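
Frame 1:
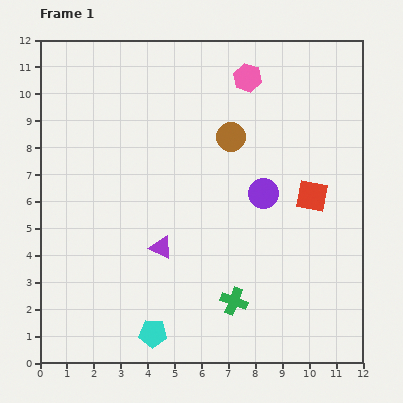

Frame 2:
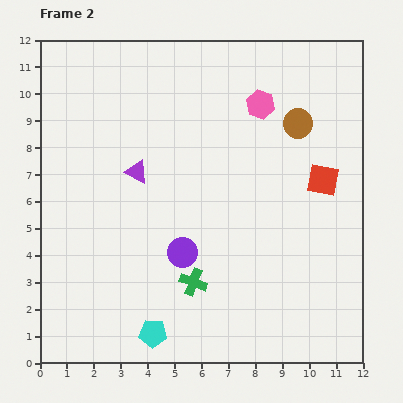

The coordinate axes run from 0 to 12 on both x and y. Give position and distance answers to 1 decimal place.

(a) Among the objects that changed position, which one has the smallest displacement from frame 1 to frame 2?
the red square

(moved 0.7)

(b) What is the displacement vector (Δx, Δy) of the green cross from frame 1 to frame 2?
(-1.5, 0.7)

The green cross was at (7.2, 2.3) in frame 1 and (5.7, 3.0) in frame 2.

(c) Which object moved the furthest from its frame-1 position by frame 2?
the purple circle

(moved 3.7; next 2.9)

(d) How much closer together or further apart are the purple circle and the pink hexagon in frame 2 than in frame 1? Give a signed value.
+1.9

Distance in frame 1: 4.3. Distance in frame 2: 6.2.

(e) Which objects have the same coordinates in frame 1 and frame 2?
the cyan pentagon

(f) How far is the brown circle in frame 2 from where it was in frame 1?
2.5

The brown circle moved from (7.1, 8.4) to (9.6, 8.9), a distance of √(2.5² + 0.5²) ≈ 2.5.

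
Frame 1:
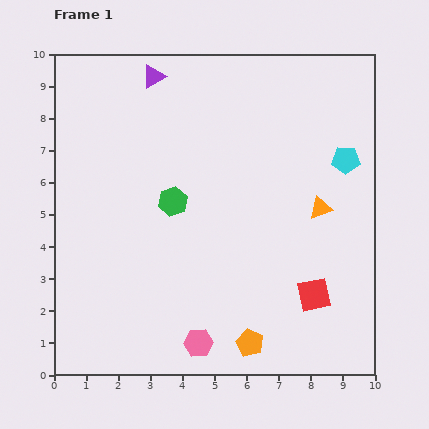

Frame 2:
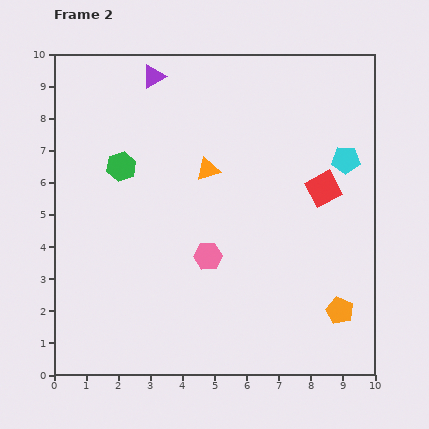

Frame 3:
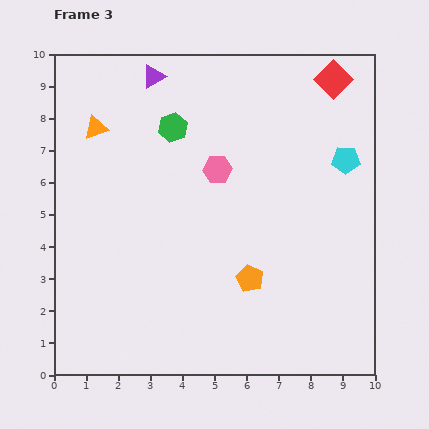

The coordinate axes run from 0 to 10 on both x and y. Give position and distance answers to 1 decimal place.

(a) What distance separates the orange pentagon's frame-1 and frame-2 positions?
3.0

The orange pentagon moved from (6.1, 1.0) to (8.9, 2.0), a distance of √(2.8² + 1.0²) ≈ 3.0.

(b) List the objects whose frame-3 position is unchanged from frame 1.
the purple triangle, the cyan pentagon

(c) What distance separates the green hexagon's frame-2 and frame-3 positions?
2.0

The green hexagon moved from (2.1, 6.5) to (3.7, 7.7), a distance of √(1.6² + 1.2²) ≈ 2.0.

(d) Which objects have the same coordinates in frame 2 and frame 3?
the purple triangle, the cyan pentagon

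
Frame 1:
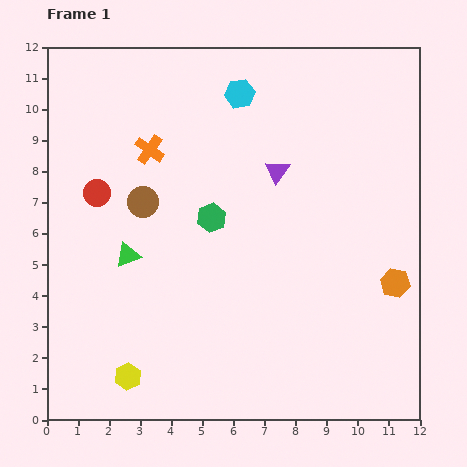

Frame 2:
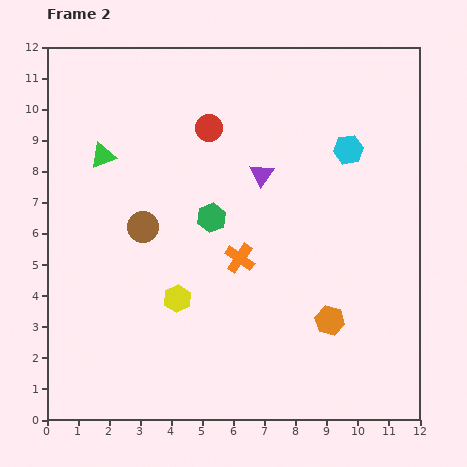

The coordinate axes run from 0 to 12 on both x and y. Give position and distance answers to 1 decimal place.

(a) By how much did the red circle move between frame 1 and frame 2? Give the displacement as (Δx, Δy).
(3.6, 2.1)

The red circle was at (1.6, 7.3) in frame 1 and (5.2, 9.4) in frame 2.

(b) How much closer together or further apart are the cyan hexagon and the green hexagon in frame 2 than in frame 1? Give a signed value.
+0.8

Distance in frame 1: 4.1. Distance in frame 2: 4.9.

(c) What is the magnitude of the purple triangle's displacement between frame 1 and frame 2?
0.5

The purple triangle moved from (7.4, 8.0) to (6.9, 7.9), a distance of √(0.5² + 0.1²) ≈ 0.5.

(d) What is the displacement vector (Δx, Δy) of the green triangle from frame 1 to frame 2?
(-0.8, 3.2)

The green triangle was at (2.6, 5.3) in frame 1 and (1.8, 8.5) in frame 2.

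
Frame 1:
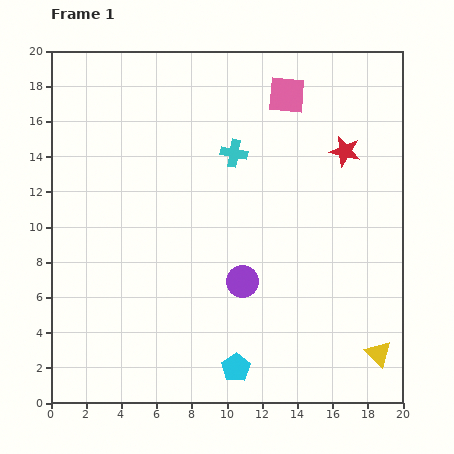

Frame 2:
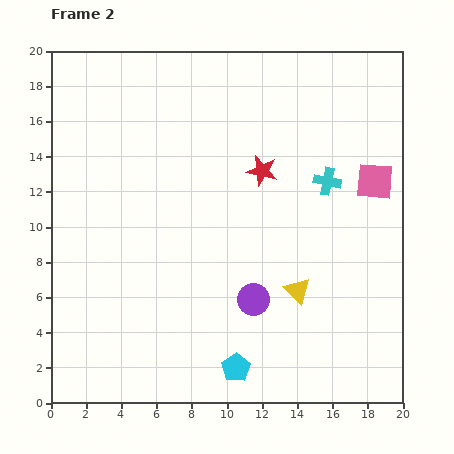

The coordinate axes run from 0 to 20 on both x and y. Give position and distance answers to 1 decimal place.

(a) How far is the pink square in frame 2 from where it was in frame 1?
7.0

The pink square moved from (13.4, 17.5) to (18.4, 12.6), a distance of √(5.0² + 4.9²) ≈ 7.0.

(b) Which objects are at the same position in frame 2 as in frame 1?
the cyan pentagon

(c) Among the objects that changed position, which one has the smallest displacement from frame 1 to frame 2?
the purple circle

(moved 1.2)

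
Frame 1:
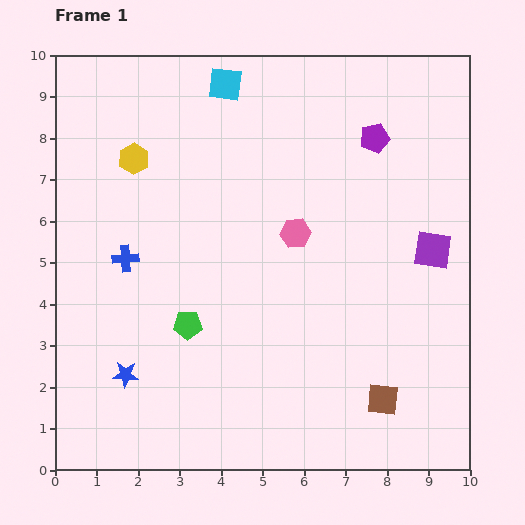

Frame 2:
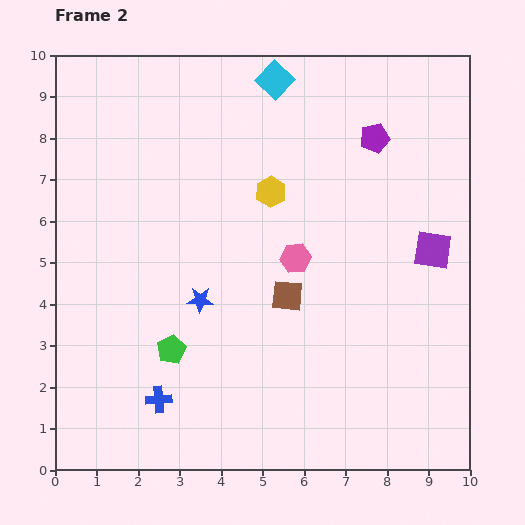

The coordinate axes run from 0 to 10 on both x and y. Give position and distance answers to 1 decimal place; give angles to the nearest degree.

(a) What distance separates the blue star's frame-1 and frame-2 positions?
2.5

The blue star moved from (1.7, 2.3) to (3.5, 4.1), a distance of √(1.8² + 1.8²) ≈ 2.5.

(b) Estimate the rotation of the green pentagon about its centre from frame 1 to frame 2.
28° counter-clockwise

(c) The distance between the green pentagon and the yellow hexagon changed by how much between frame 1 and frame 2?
+0.3

Distance in frame 1: 4.2. Distance in frame 2: 4.5.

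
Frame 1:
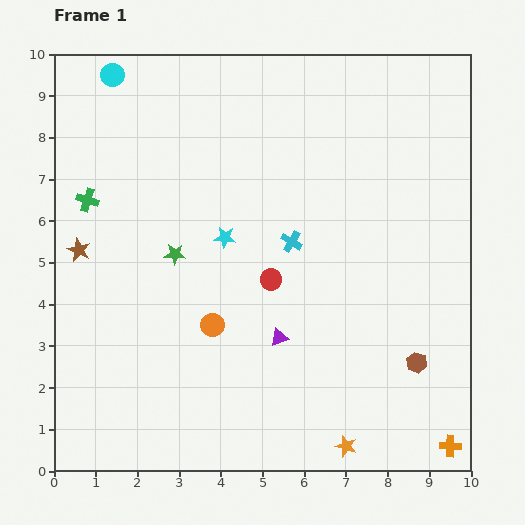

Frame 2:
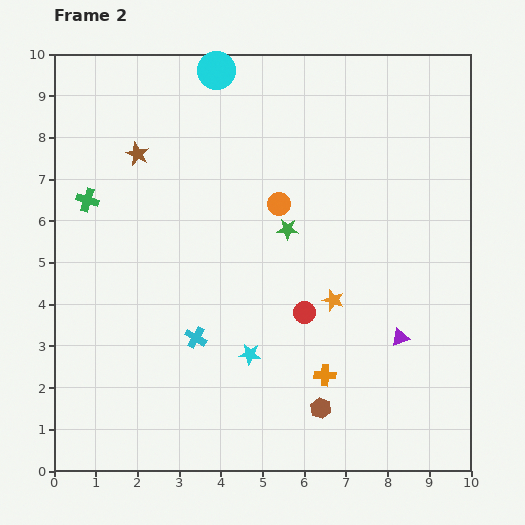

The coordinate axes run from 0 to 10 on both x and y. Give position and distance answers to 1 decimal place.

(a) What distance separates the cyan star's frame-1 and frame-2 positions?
2.9

The cyan star moved from (4.1, 5.6) to (4.7, 2.8), a distance of √(0.6² + 2.8²) ≈ 2.9.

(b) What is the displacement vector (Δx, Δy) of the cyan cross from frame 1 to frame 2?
(-2.3, -2.3)

The cyan cross was at (5.7, 5.5) in frame 1 and (3.4, 3.2) in frame 2.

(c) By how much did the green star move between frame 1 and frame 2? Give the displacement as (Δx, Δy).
(2.7, 0.6)

The green star was at (2.9, 5.2) in frame 1 and (5.6, 5.8) in frame 2.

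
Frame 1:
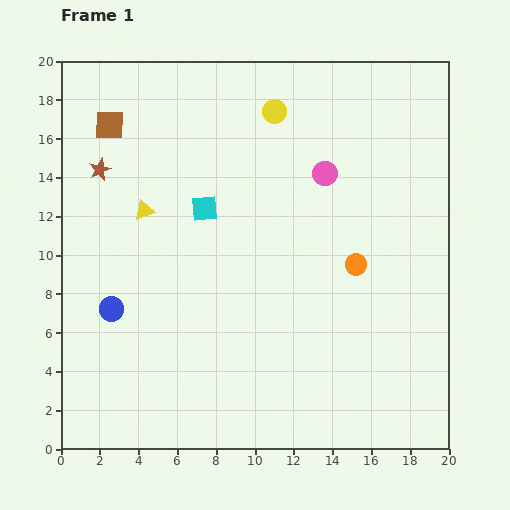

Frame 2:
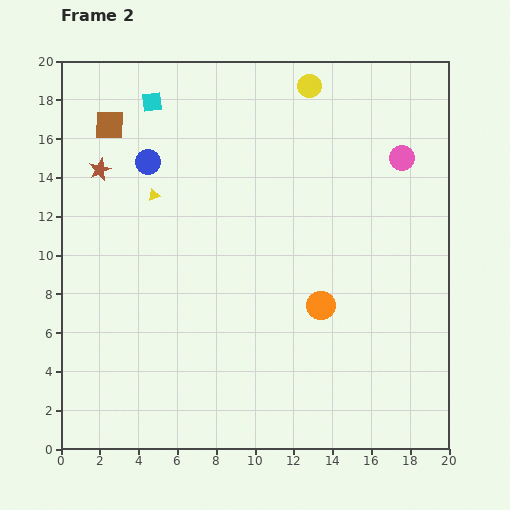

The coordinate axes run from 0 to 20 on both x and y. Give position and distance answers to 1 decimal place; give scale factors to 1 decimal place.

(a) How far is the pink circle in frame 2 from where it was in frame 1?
4.1

The pink circle moved from (13.6, 14.2) to (17.6, 15.0), a distance of √(4.0² + 0.8²) ≈ 4.1.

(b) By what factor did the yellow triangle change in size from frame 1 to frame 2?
0.6×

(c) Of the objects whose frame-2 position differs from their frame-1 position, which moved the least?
the yellow triangle

(moved 0.9)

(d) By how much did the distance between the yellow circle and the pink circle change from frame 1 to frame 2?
+2.0

Distance in frame 1: 4.1. Distance in frame 2: 6.1.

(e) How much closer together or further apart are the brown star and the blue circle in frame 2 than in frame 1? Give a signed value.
-4.7

Distance in frame 1: 7.2. Distance in frame 2: 2.5.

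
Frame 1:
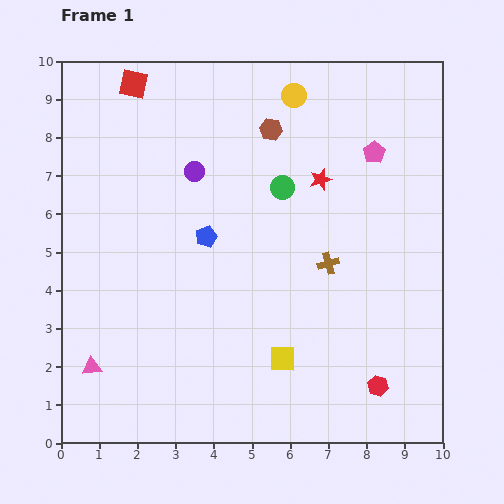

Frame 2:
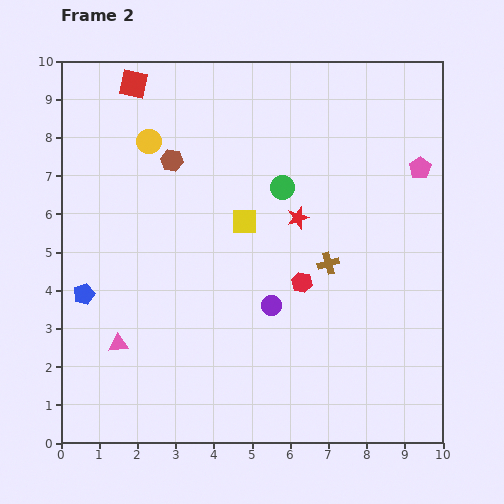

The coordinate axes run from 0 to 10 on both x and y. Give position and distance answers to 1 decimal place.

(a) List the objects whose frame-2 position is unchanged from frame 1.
the red square, the brown cross, the green circle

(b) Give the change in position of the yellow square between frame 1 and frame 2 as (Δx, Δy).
(-1.0, 3.6)

The yellow square was at (5.8, 2.2) in frame 1 and (4.8, 5.8) in frame 2.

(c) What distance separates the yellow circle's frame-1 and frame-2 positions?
4.0

The yellow circle moved from (6.1, 9.1) to (2.3, 7.9), a distance of √(3.8² + 1.2²) ≈ 4.0.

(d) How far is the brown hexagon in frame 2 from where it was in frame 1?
2.7

The brown hexagon moved from (5.5, 8.2) to (2.9, 7.4), a distance of √(2.6² + 0.8²) ≈ 2.7.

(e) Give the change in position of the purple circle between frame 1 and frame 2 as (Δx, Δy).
(2.0, -3.5)

The purple circle was at (3.5, 7.1) in frame 1 and (5.5, 3.6) in frame 2.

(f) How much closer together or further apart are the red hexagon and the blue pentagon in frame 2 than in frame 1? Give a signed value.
-0.3

Distance in frame 1: 6.0. Distance in frame 2: 5.7.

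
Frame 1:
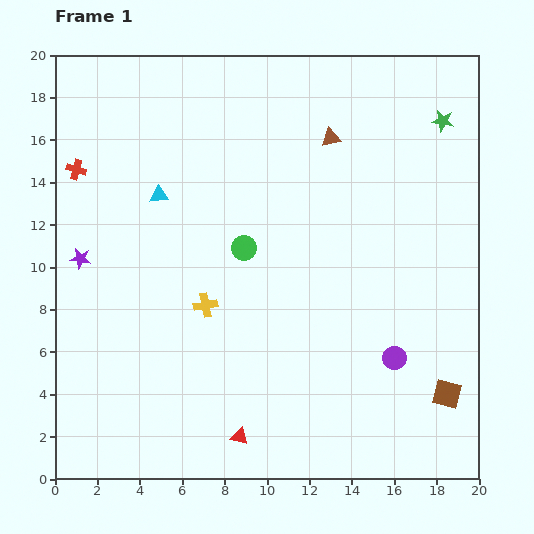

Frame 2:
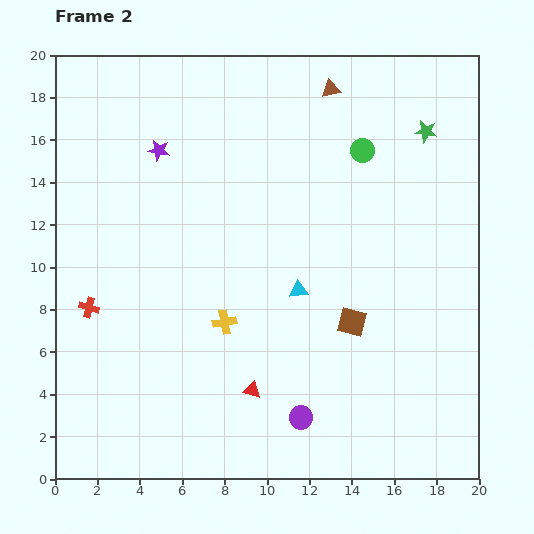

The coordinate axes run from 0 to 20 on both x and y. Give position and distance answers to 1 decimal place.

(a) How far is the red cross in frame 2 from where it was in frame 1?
6.5

The red cross moved from (1.0, 14.6) to (1.6, 8.1), a distance of √(0.6² + 6.5²) ≈ 6.5.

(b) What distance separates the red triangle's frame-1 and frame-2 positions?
2.3

The red triangle moved from (8.7, 2.0) to (9.3, 4.2), a distance of √(0.6² + 2.2²) ≈ 2.3.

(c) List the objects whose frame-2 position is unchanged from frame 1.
none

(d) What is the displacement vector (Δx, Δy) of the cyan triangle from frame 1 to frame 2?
(6.6, -4.5)

The cyan triangle was at (4.9, 13.4) in frame 1 and (11.5, 8.9) in frame 2.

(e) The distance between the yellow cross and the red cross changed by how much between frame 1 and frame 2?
-2.4

Distance in frame 1: 8.8. Distance in frame 2: 6.4.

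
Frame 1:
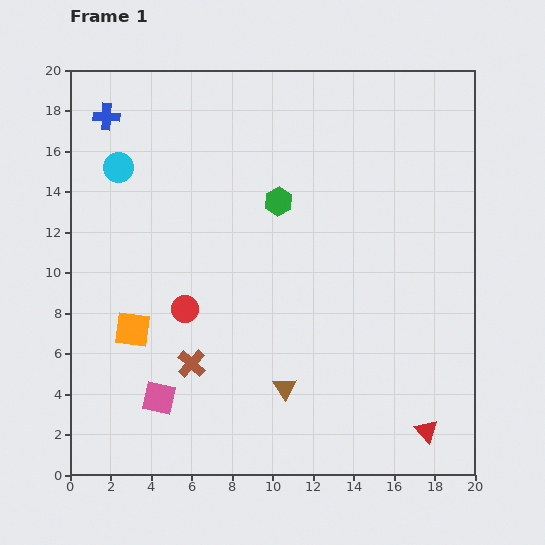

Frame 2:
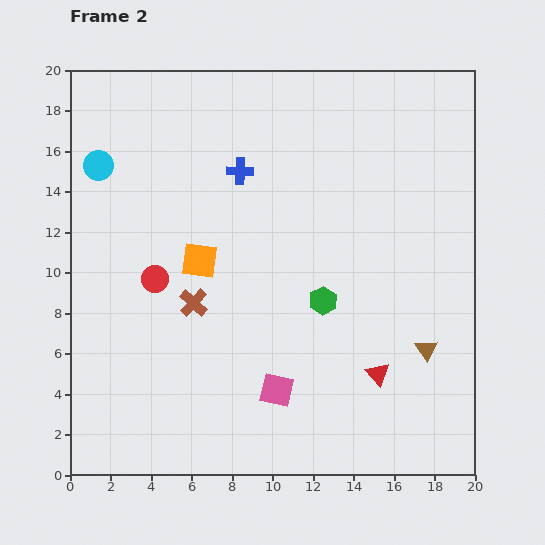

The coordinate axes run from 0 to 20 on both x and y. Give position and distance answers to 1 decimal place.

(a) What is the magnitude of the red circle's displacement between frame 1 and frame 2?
2.1

The red circle moved from (5.7, 8.2) to (4.2, 9.7), a distance of √(1.5² + 1.5²) ≈ 2.1.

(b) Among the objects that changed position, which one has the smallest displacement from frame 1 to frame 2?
the cyan circle

(moved 1.0)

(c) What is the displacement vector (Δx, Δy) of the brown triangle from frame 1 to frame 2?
(7.0, 1.9)

The brown triangle was at (10.6, 4.3) in frame 1 and (17.6, 6.2) in frame 2.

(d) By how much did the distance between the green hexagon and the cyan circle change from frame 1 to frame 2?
+4.9

Distance in frame 1: 8.1. Distance in frame 2: 13.0.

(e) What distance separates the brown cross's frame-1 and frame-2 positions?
3.0

The brown cross moved from (6.0, 5.5) to (6.1, 8.5), a distance of √(0.1² + 3.0²) ≈ 3.0.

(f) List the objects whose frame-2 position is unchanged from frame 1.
none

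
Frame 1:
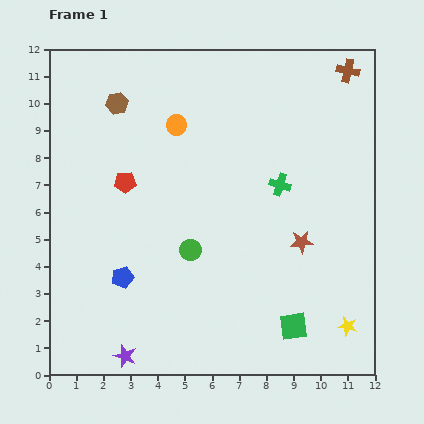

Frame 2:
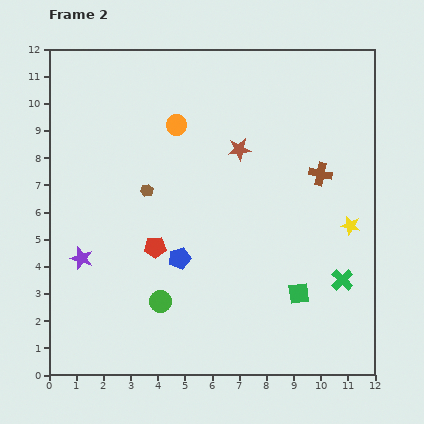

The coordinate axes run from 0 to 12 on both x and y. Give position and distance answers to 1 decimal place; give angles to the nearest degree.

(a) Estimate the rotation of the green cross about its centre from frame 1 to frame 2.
28° clockwise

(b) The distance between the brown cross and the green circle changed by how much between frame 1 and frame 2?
-1.3

Distance in frame 1: 8.8. Distance in frame 2: 7.5.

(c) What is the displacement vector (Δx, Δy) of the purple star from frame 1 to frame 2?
(-1.6, 3.6)

The purple star was at (2.8, 0.7) in frame 1 and (1.2, 4.3) in frame 2.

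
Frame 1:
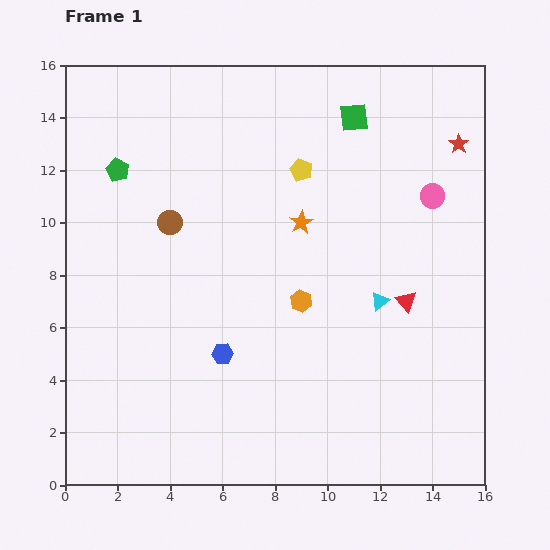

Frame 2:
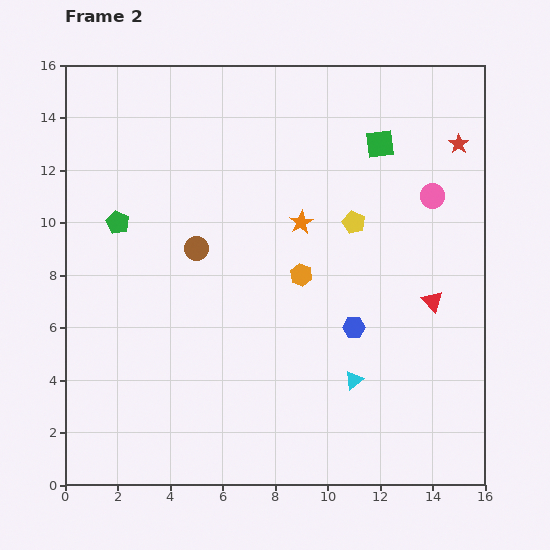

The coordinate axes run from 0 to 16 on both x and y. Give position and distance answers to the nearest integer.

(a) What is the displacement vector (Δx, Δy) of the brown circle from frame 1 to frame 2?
(1, -1)

The brown circle was at (4, 10) in frame 1 and (5, 9) in frame 2.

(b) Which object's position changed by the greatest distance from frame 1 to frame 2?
the blue hexagon

(moved 5; next 3)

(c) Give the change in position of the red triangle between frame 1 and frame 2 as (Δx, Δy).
(1, 0)

The red triangle was at (13, 7) in frame 1 and (14, 7) in frame 2.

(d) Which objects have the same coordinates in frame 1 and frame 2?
the pink circle, the orange star, the red star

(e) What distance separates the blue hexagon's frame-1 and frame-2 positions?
5

The blue hexagon moved from (6, 5) to (11, 6), a distance of √(5² + 1²) ≈ 5.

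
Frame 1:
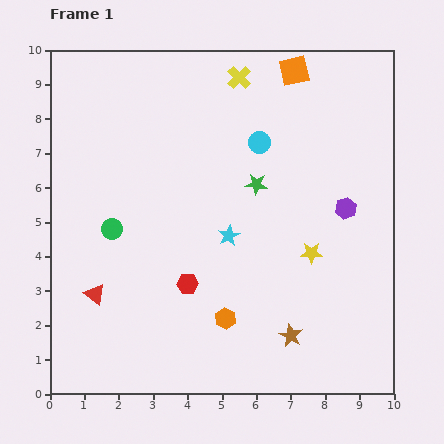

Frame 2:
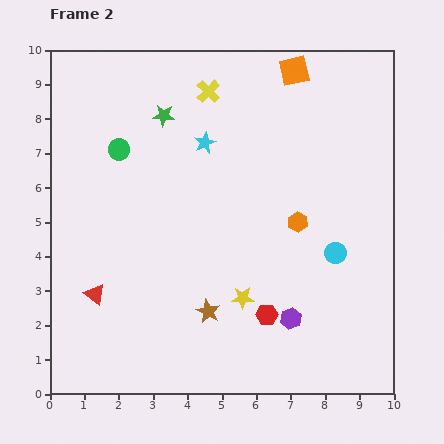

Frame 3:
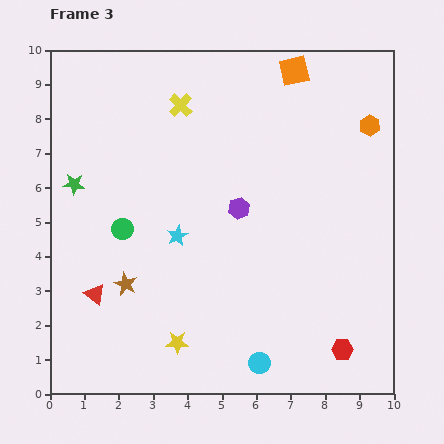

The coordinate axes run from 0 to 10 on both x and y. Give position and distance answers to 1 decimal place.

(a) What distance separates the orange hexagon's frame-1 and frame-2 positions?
3.5

The orange hexagon moved from (5.1, 2.2) to (7.2, 5.0), a distance of √(2.1² + 2.8²) ≈ 3.5.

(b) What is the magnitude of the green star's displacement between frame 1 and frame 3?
5.3

The green star moved from (6.0, 6.1) to (0.7, 6.1), a distance of √(5.3² + 0.0²) ≈ 5.3.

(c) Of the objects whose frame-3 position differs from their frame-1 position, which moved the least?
the green circle

(moved 0.3)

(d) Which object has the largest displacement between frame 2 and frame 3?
the cyan circle

(moved 3.9; next 3.5)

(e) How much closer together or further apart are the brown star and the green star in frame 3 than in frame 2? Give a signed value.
-2.5

Distance in frame 2: 5.8. Distance in frame 3: 3.3.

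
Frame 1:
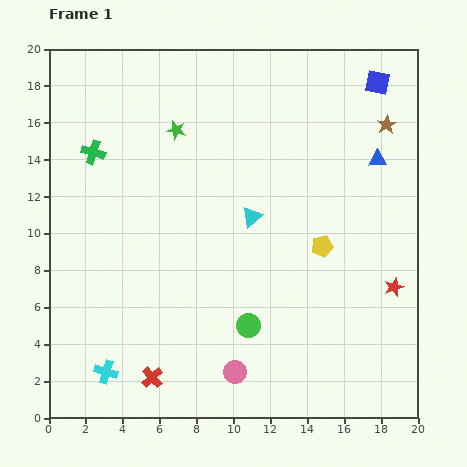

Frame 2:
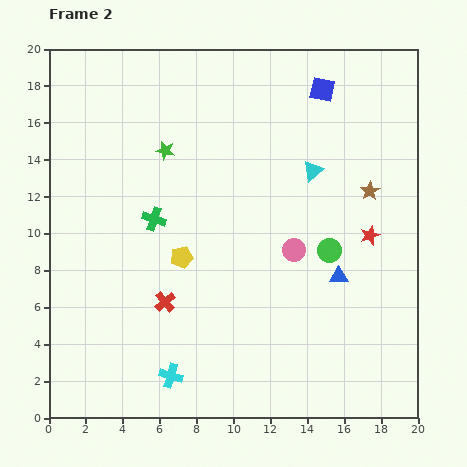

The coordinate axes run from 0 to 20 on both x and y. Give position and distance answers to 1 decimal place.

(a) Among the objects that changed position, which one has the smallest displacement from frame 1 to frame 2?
the green star

(moved 1.3)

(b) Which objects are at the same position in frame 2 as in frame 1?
none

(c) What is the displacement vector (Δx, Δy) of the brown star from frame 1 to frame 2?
(-0.9, -3.6)

The brown star was at (18.3, 15.9) in frame 1 and (17.4, 12.3) in frame 2.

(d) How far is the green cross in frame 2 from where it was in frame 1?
4.9

The green cross moved from (2.4, 14.4) to (5.7, 10.8), a distance of √(3.3² + 3.6²) ≈ 4.9.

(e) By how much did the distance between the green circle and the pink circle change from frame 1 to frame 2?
-0.7

Distance in frame 1: 2.6. Distance in frame 2: 1.9.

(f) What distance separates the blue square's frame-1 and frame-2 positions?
3.0

The blue square moved from (17.8, 18.2) to (14.8, 17.8), a distance of √(3.0² + 0.4²) ≈ 3.0.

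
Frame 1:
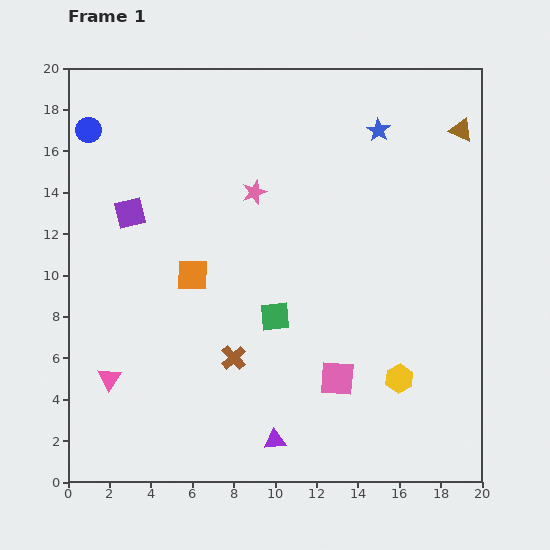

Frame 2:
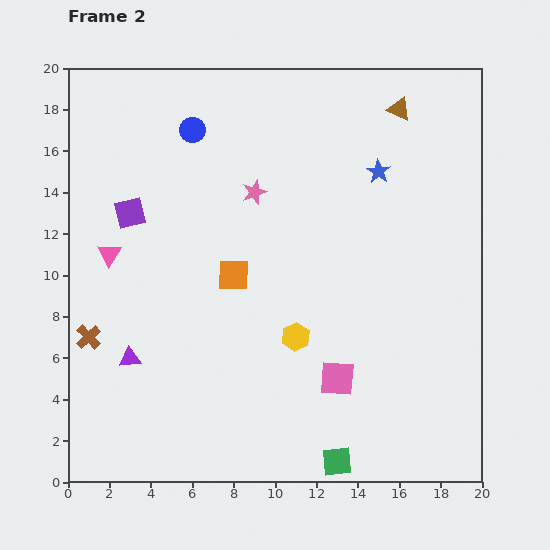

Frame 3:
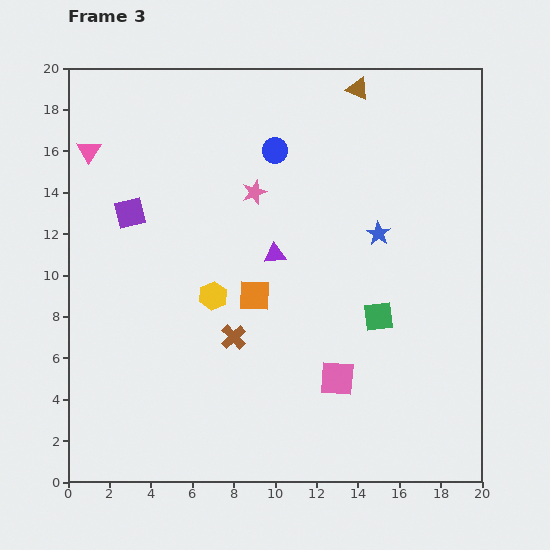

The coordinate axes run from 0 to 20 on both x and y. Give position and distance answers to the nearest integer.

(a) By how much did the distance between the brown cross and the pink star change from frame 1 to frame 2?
+3

Distance in frame 1: 8. Distance in frame 2: 11.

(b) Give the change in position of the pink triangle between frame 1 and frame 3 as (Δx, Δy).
(-1, 11)

The pink triangle was at (2, 5) in frame 1 and (1, 16) in frame 3.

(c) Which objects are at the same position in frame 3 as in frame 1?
the purple square, the pink square, the pink star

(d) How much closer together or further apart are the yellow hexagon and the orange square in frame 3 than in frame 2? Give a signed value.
-2

Distance in frame 2: 4. Distance in frame 3: 2.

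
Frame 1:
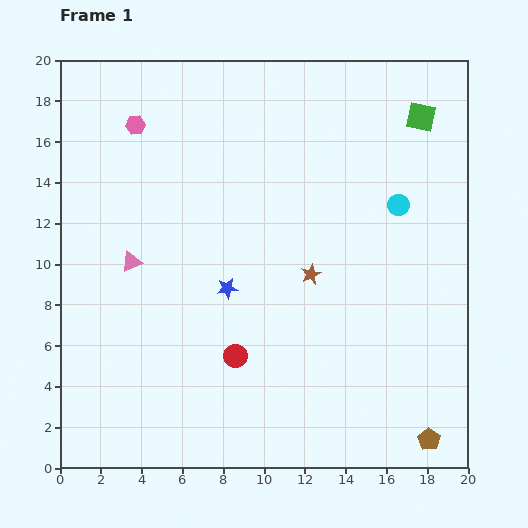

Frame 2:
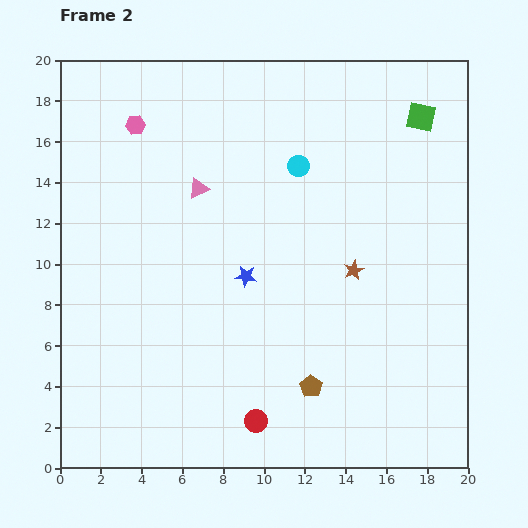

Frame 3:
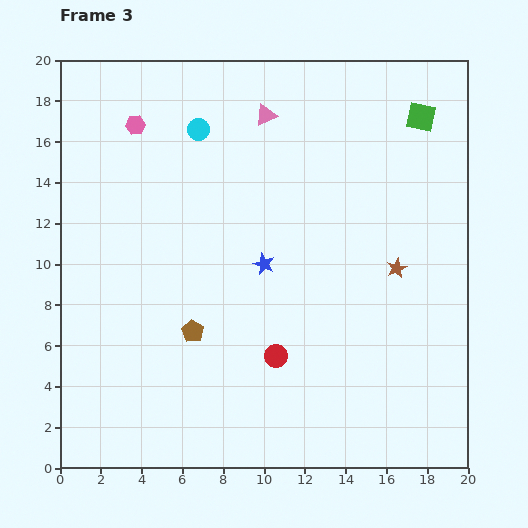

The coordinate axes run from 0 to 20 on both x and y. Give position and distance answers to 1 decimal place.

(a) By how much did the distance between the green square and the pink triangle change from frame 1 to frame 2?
-4.5

Distance in frame 1: 15.9. Distance in frame 2: 11.4.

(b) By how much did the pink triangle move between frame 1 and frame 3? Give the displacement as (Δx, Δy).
(6.6, 7.2)

The pink triangle was at (3.5, 10.1) in frame 1 and (10.1, 17.3) in frame 3.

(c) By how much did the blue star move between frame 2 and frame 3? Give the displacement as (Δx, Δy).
(0.9, 0.6)

The blue star was at (9.1, 9.4) in frame 2 and (10.0, 10.0) in frame 3.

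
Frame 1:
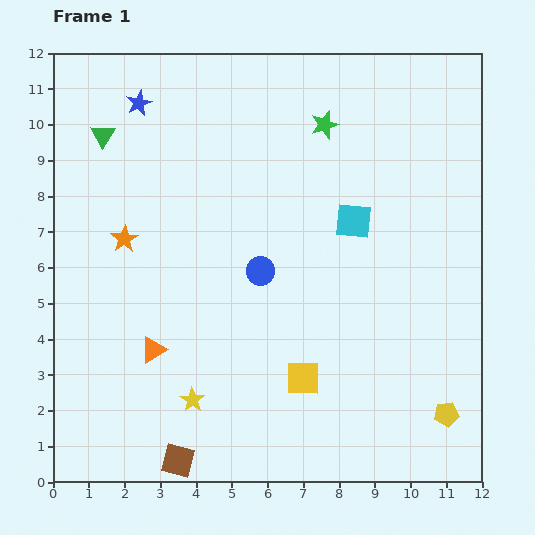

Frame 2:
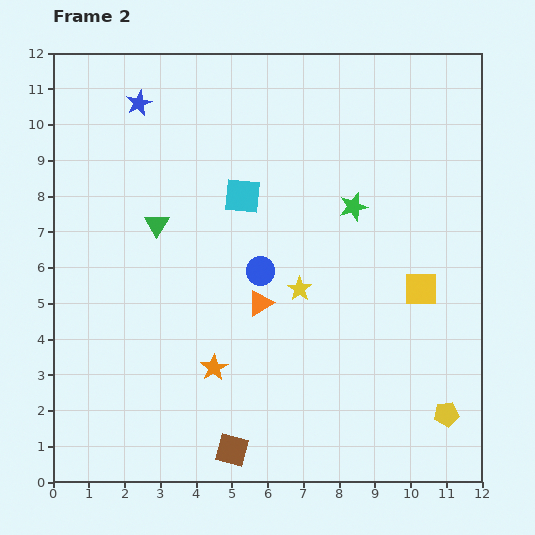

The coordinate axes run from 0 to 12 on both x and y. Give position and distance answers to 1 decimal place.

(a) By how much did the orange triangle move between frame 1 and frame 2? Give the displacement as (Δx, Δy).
(3.0, 1.3)

The orange triangle was at (2.8, 3.7) in frame 1 and (5.8, 5.0) in frame 2.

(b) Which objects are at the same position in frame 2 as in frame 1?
the blue circle, the blue star, the yellow pentagon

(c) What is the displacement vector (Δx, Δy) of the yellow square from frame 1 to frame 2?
(3.3, 2.5)

The yellow square was at (7.0, 2.9) in frame 1 and (10.3, 5.4) in frame 2.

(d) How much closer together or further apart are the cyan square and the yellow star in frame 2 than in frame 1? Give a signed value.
-3.6

Distance in frame 1: 6.7. Distance in frame 2: 3.1.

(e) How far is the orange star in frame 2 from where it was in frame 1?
4.4

The orange star moved from (2.0, 6.8) to (4.5, 3.2), a distance of √(2.5² + 3.6²) ≈ 4.4.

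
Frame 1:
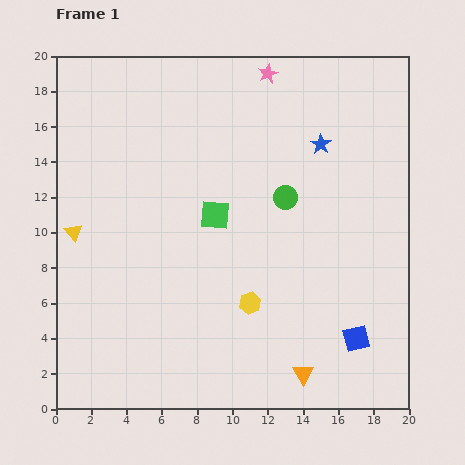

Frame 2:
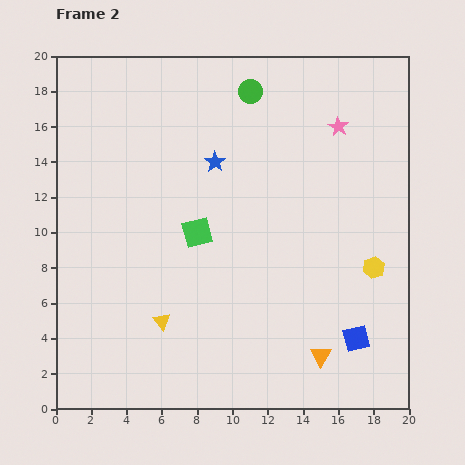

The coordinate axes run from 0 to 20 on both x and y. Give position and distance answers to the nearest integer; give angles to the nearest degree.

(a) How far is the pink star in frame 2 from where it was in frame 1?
5

The pink star moved from (12, 19) to (16, 16), a distance of √(4² + 3²) ≈ 5.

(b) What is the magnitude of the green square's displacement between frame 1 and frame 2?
1

The green square moved from (9, 11) to (8, 10), a distance of √(1² + 1²) ≈ 1.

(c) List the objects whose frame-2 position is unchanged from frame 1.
the blue square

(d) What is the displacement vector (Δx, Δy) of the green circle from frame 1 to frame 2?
(-2, 6)

The green circle was at (13, 12) in frame 1 and (11, 18) in frame 2.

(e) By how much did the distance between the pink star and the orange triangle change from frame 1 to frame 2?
-4

Distance in frame 1: 17. Distance in frame 2: 13.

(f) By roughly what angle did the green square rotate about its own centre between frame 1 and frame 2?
17° counter-clockwise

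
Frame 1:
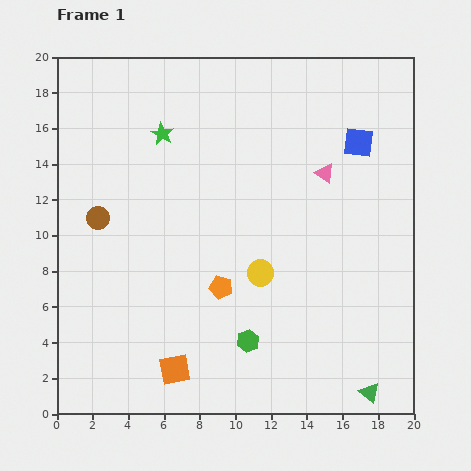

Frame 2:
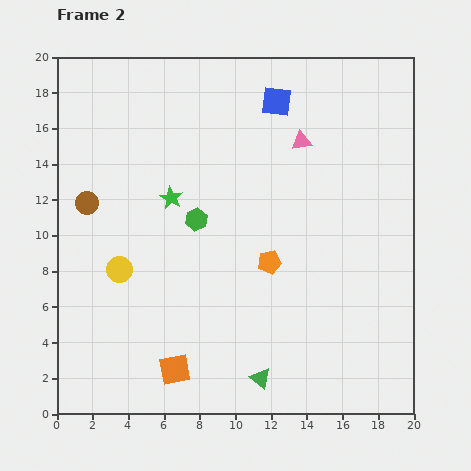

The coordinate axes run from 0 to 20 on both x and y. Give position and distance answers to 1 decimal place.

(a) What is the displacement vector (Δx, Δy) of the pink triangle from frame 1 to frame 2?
(-1.3, 1.8)

The pink triangle was at (15.0, 13.5) in frame 1 and (13.7, 15.3) in frame 2.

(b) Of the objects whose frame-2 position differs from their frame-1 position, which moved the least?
the brown circle

(moved 1.0)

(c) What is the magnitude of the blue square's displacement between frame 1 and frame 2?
5.1

The blue square moved from (16.9, 15.2) to (12.3, 17.5), a distance of √(4.6² + 2.3²) ≈ 5.1.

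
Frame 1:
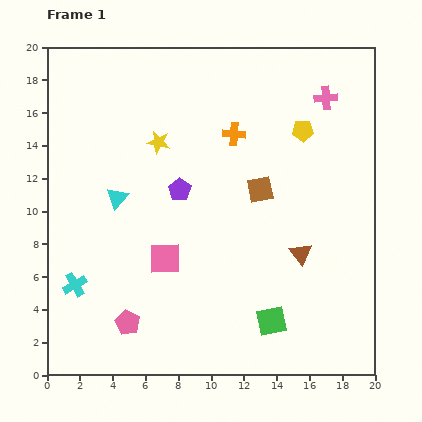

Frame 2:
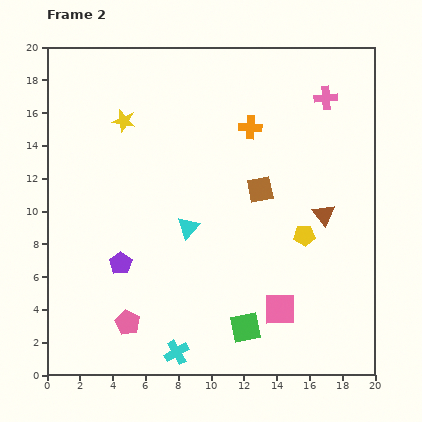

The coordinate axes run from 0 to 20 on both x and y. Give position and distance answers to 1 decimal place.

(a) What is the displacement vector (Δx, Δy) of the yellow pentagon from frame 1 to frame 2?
(0.1, -6.4)

The yellow pentagon was at (15.6, 14.9) in frame 1 and (15.7, 8.5) in frame 2.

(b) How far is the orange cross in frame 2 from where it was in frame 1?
1.1

The orange cross moved from (11.4, 14.7) to (12.4, 15.1), a distance of √(1.0² + 0.4²) ≈ 1.1.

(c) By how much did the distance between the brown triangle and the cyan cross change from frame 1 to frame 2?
-1.6

Distance in frame 1: 13.9. Distance in frame 2: 12.3.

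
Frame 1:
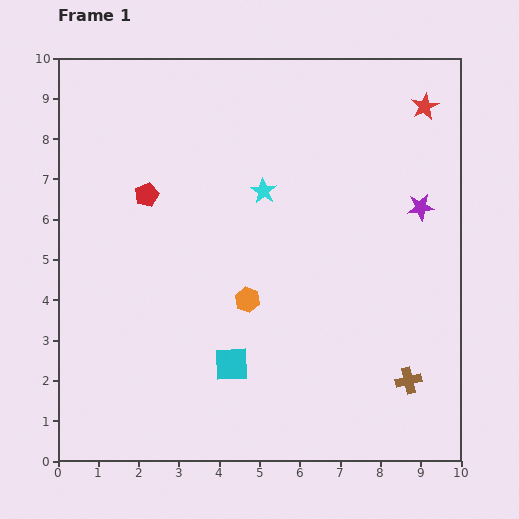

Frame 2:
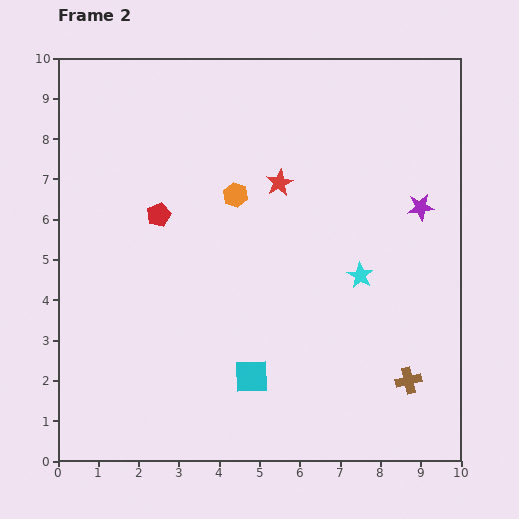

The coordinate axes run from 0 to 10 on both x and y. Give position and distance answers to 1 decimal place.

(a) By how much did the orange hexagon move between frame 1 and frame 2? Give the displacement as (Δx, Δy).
(-0.3, 2.6)

The orange hexagon was at (4.7, 4.0) in frame 1 and (4.4, 6.6) in frame 2.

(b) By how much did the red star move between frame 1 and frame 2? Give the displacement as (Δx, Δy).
(-3.6, -1.9)

The red star was at (9.1, 8.8) in frame 1 and (5.5, 6.9) in frame 2.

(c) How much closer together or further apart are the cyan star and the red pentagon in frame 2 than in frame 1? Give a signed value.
+2.3

Distance in frame 1: 2.9. Distance in frame 2: 5.2.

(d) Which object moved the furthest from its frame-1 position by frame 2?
the red star

(moved 4.1; next 3.2)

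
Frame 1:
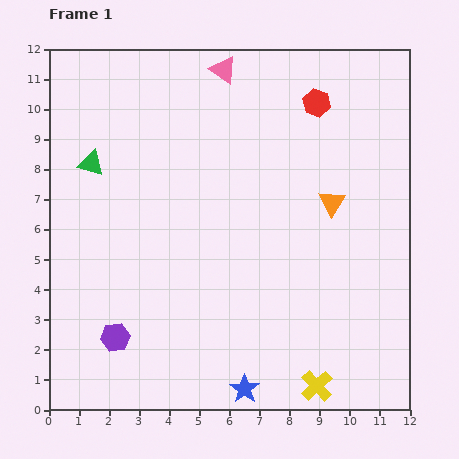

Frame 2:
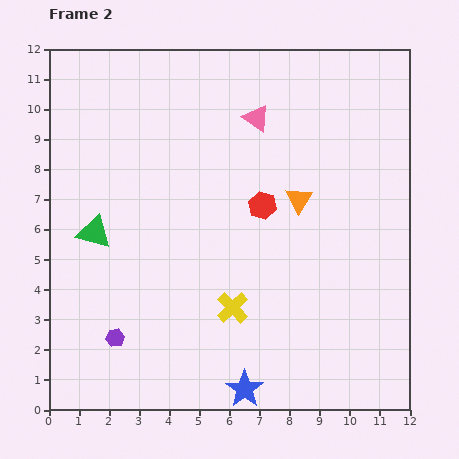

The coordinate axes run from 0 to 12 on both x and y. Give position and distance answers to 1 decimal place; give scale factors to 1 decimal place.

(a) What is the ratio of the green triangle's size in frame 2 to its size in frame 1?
1.3×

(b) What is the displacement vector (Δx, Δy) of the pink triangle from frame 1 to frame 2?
(1.1, -1.6)

The pink triangle was at (5.8, 11.3) in frame 1 and (6.9, 9.7) in frame 2.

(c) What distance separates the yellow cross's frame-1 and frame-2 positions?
3.8

The yellow cross moved from (8.9, 0.8) to (6.1, 3.4), a distance of √(2.8² + 2.6²) ≈ 3.8.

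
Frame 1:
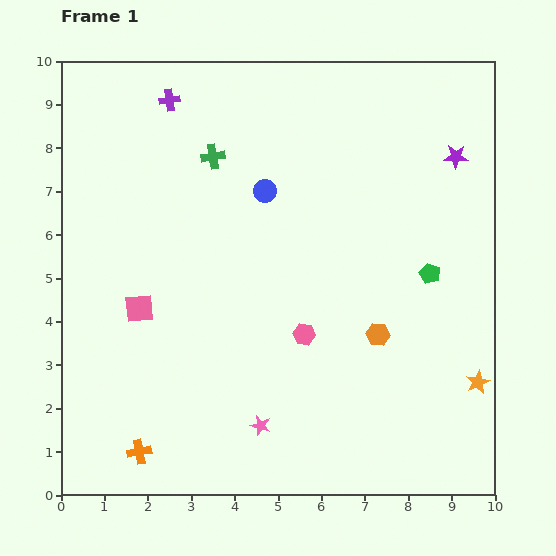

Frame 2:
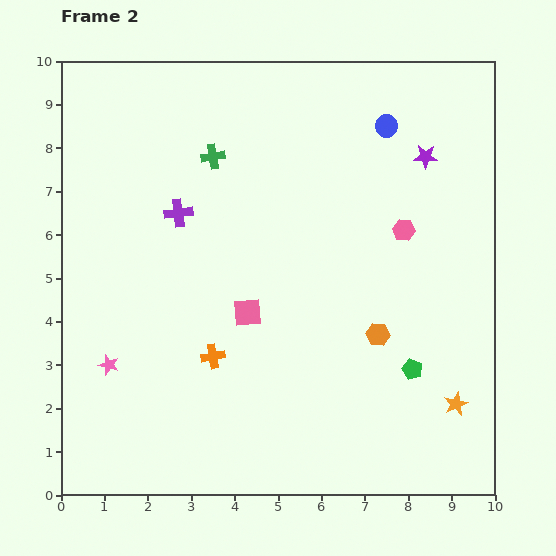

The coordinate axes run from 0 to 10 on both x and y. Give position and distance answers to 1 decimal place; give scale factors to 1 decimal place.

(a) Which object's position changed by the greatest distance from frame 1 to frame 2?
the pink star

(moved 3.8; next 3.3)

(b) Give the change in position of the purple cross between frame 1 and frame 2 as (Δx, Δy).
(0.2, -2.6)

The purple cross was at (2.5, 9.1) in frame 1 and (2.7, 6.5) in frame 2.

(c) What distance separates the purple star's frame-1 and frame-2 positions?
0.7

The purple star moved from (9.1, 7.8) to (8.4, 7.8), a distance of √(0.7² + 0.0²) ≈ 0.7.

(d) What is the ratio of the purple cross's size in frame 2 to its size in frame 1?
1.3×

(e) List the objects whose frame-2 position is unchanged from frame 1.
the green cross, the orange hexagon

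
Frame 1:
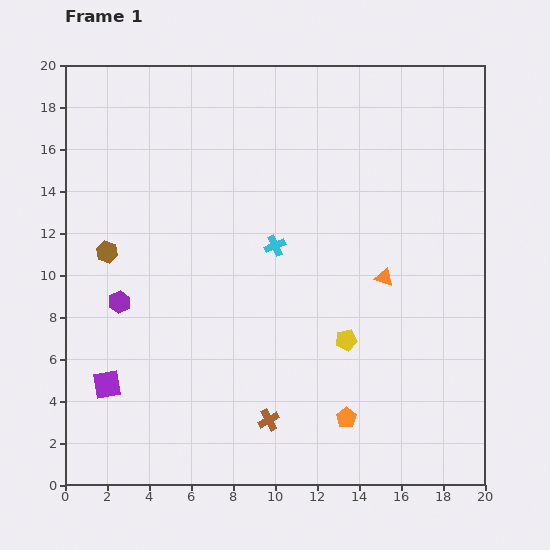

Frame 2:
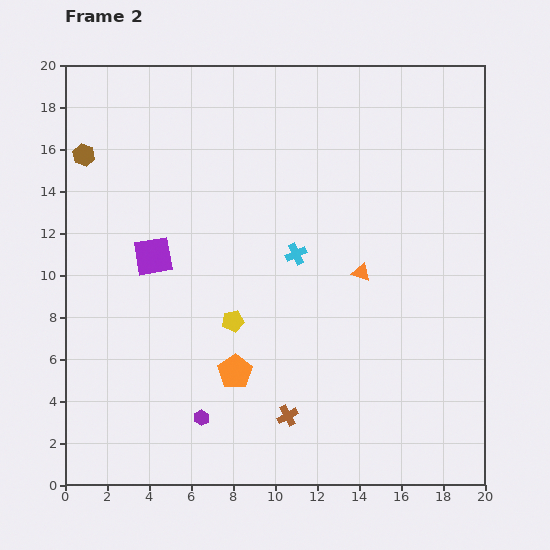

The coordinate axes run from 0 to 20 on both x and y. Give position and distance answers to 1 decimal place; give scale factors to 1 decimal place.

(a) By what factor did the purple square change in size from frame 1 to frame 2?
1.4×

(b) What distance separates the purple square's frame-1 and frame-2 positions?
6.5

The purple square moved from (2.0, 4.8) to (4.2, 10.9), a distance of √(2.2² + 6.1²) ≈ 6.5.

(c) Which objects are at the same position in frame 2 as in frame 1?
none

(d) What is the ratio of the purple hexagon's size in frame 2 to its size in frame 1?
0.7×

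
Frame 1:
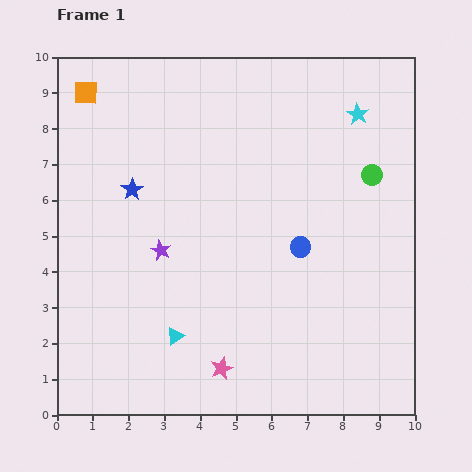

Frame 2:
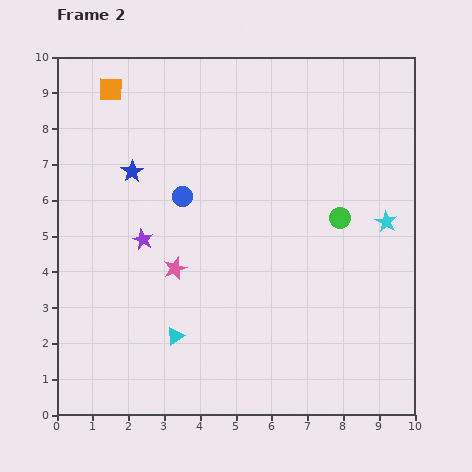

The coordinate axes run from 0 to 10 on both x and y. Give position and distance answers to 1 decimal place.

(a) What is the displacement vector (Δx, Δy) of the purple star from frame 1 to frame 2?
(-0.5, 0.3)

The purple star was at (2.9, 4.6) in frame 1 and (2.4, 4.9) in frame 2.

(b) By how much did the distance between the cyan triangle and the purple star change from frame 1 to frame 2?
+0.4

Distance in frame 1: 2.4. Distance in frame 2: 2.8.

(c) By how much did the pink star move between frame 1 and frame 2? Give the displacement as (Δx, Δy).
(-1.3, 2.8)

The pink star was at (4.6, 1.3) in frame 1 and (3.3, 4.1) in frame 2.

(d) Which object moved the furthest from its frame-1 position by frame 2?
the blue circle

(moved 3.6; next 3.1)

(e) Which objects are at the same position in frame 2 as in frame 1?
the cyan triangle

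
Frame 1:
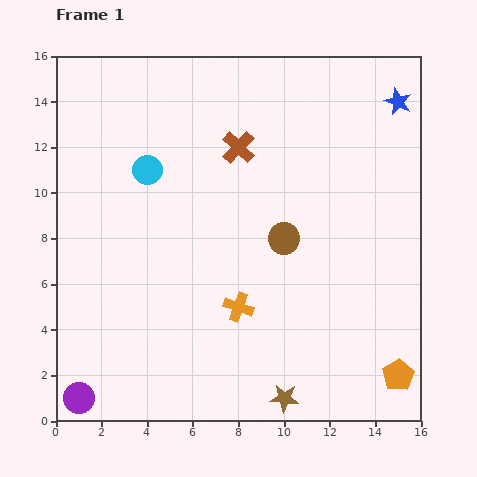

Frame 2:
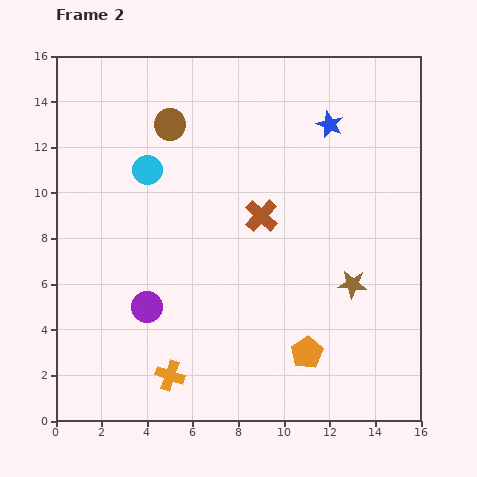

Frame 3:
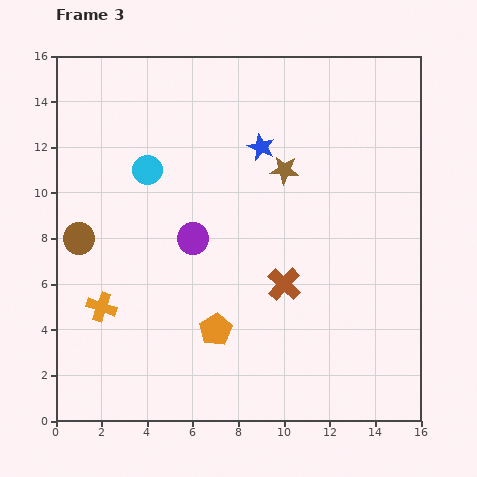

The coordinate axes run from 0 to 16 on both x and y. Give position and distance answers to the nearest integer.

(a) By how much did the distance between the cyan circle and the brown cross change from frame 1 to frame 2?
+1

Distance in frame 1: 4. Distance in frame 2: 5.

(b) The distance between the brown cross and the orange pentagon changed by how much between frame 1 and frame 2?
-6

Distance in frame 1: 12. Distance in frame 2: 6.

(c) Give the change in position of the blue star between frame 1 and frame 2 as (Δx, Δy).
(-3, -1)

The blue star was at (15, 14) in frame 1 and (12, 13) in frame 2.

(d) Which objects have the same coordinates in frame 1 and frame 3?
the cyan circle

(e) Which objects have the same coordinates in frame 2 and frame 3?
the cyan circle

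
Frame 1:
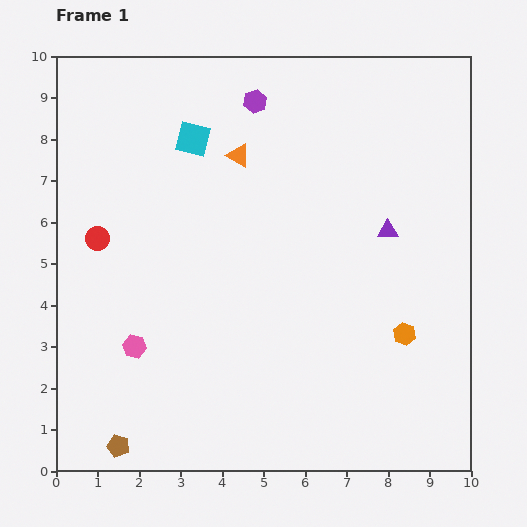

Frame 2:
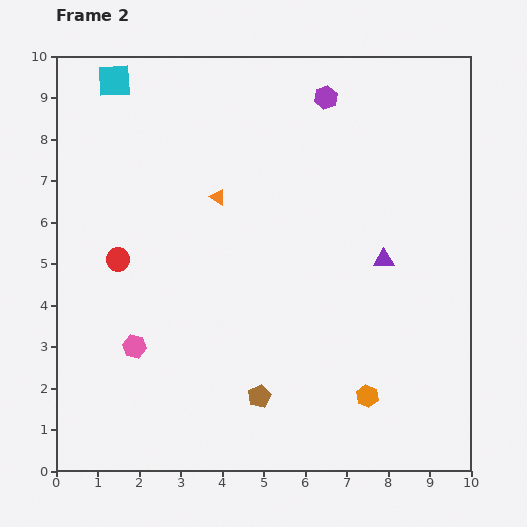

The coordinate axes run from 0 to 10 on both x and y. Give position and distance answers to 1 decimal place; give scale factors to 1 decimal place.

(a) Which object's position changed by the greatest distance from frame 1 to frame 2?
the brown pentagon

(moved 3.6; next 2.4)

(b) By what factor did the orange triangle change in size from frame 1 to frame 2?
0.7×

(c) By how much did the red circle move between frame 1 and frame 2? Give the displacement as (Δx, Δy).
(0.5, -0.5)

The red circle was at (1.0, 5.6) in frame 1 and (1.5, 5.1) in frame 2.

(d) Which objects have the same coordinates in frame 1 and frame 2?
the pink hexagon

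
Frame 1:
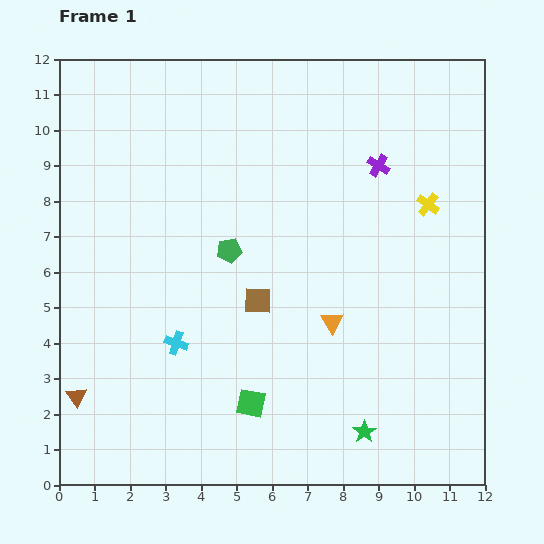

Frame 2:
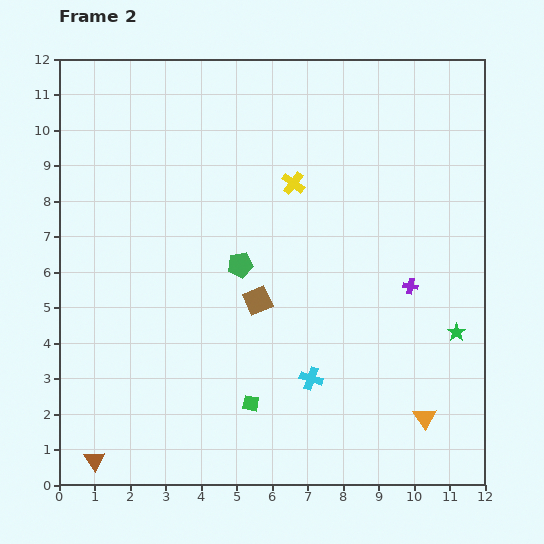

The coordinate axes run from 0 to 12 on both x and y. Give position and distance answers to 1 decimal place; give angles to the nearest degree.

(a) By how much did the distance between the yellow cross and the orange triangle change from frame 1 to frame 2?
+3.3

Distance in frame 1: 4.3. Distance in frame 2: 7.6.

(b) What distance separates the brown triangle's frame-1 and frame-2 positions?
1.9

The brown triangle moved from (0.5, 2.5) to (1.0, 0.7), a distance of √(0.5² + 1.8²) ≈ 1.9.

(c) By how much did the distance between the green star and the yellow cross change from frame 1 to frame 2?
-0.4

Distance in frame 1: 6.6. Distance in frame 2: 6.2.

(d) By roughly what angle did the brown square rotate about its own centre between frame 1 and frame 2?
25° counter-clockwise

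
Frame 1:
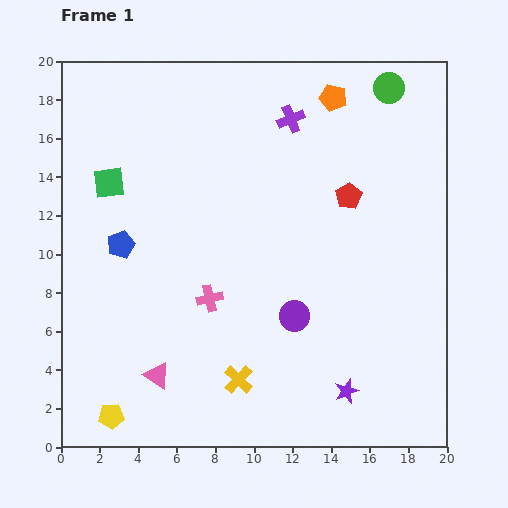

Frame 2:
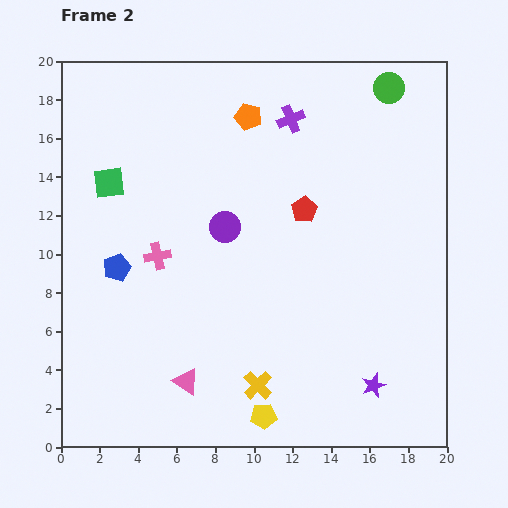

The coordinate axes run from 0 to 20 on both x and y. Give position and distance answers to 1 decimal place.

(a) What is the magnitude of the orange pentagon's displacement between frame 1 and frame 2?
4.5

The orange pentagon moved from (14.1, 18.1) to (9.7, 17.1), a distance of √(4.4² + 1.0²) ≈ 4.5.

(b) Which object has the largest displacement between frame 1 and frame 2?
the yellow pentagon

(moved 7.9; next 5.8)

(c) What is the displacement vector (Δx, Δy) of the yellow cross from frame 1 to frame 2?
(1.0, -0.3)

The yellow cross was at (9.2, 3.5) in frame 1 and (10.2, 3.2) in frame 2.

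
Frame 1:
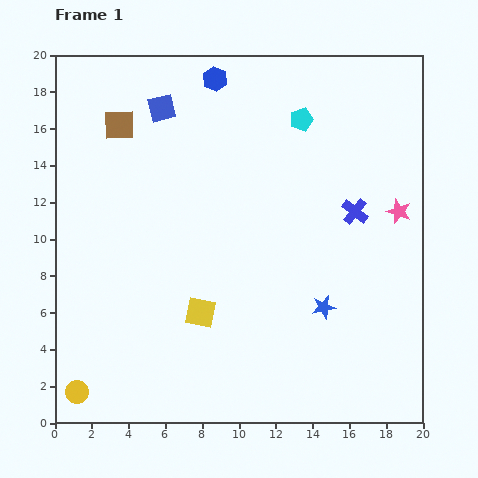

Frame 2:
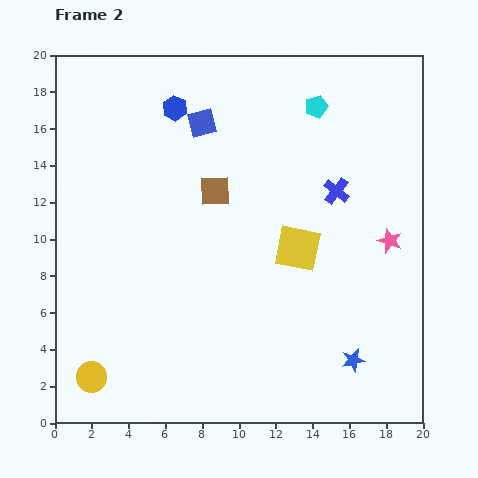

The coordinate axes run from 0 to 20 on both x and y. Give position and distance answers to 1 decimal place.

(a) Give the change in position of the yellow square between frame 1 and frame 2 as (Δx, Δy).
(5.3, 3.5)

The yellow square was at (7.9, 6.0) in frame 1 and (13.2, 9.5) in frame 2.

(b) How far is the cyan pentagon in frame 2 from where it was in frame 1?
1.1

The cyan pentagon moved from (13.4, 16.5) to (14.2, 17.2), a distance of √(0.8² + 0.7²) ≈ 1.1.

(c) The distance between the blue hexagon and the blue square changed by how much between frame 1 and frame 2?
-1.6

Distance in frame 1: 3.3. Distance in frame 2: 1.7.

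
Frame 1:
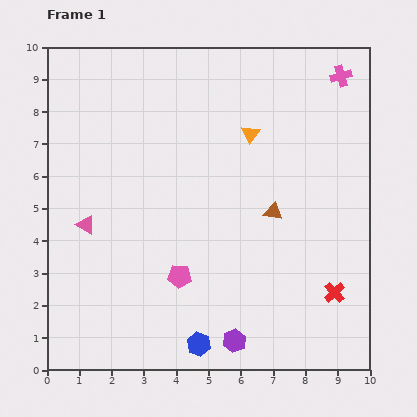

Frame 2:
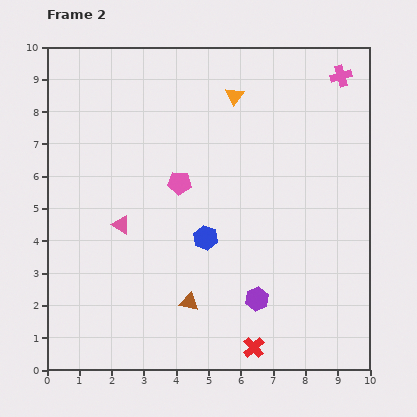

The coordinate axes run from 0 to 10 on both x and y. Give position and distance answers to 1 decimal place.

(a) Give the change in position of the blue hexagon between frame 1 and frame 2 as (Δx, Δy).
(0.2, 3.3)

The blue hexagon was at (4.7, 0.8) in frame 1 and (4.9, 4.1) in frame 2.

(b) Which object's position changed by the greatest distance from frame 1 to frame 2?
the brown triangle

(moved 3.8; next 3.3)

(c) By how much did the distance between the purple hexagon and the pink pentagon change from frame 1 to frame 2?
+1.7

Distance in frame 1: 2.6. Distance in frame 2: 4.3.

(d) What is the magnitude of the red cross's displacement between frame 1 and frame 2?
3.0

The red cross moved from (8.9, 2.4) to (6.4, 0.7), a distance of √(2.5² + 1.7²) ≈ 3.0.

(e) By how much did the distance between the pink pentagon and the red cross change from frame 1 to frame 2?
+0.8

Distance in frame 1: 4.8. Distance in frame 2: 5.6.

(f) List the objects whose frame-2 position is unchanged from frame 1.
the pink cross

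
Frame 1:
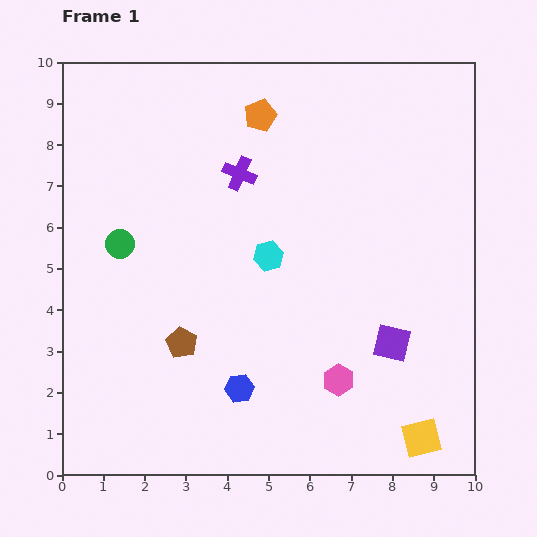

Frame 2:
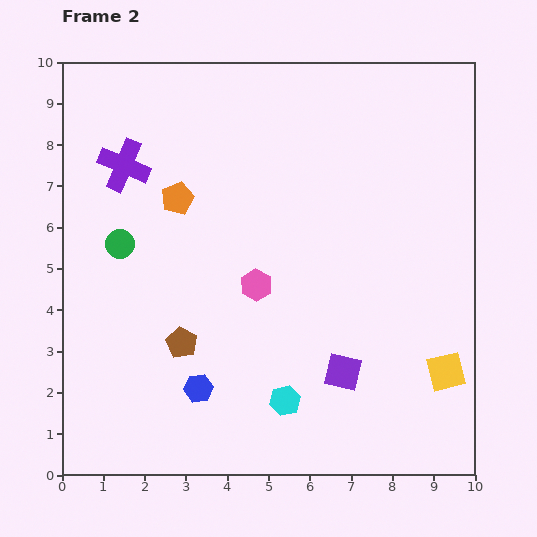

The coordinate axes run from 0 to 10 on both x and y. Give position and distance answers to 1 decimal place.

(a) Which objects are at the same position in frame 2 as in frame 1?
the brown pentagon, the green circle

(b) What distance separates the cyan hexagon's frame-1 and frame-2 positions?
3.5

The cyan hexagon moved from (5.0, 5.3) to (5.4, 1.8), a distance of √(0.4² + 3.5²) ≈ 3.5.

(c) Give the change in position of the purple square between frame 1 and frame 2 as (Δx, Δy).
(-1.2, -0.7)

The purple square was at (8.0, 3.2) in frame 1 and (6.8, 2.5) in frame 2.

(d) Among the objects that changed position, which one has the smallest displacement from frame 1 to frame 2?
the blue hexagon

(moved 1.0)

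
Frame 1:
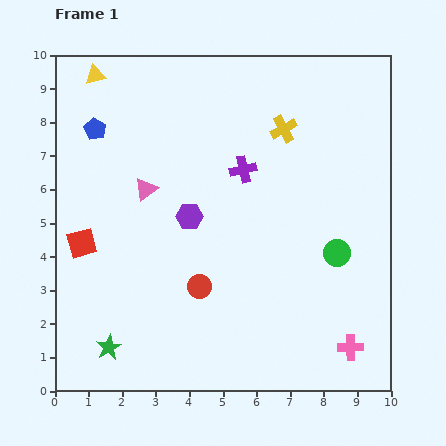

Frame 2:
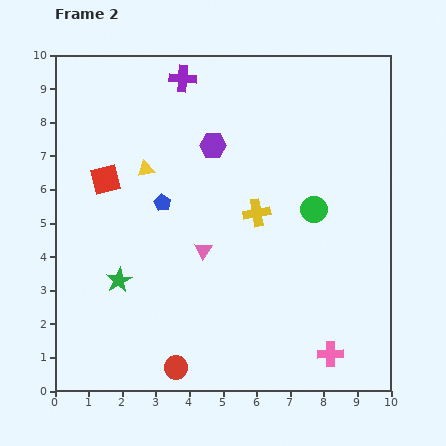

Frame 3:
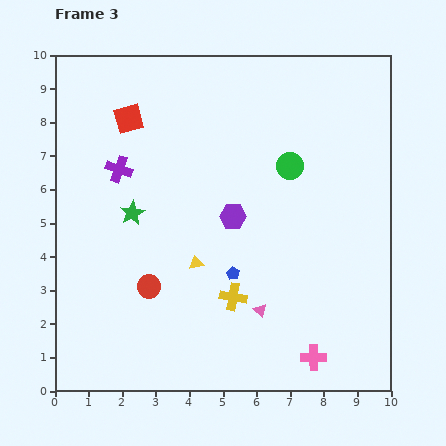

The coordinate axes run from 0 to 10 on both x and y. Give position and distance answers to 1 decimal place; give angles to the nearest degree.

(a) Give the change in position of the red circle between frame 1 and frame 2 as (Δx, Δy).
(-0.7, -2.4)

The red circle was at (4.3, 3.1) in frame 1 and (3.6, 0.7) in frame 2.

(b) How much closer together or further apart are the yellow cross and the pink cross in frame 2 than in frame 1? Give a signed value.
-2.1

Distance in frame 1: 6.8. Distance in frame 2: 4.7.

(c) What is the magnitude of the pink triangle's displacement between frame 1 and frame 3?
5.0

The pink triangle moved from (2.7, 6.0) to (6.1, 2.4), a distance of √(3.4² + 3.6²) ≈ 5.0.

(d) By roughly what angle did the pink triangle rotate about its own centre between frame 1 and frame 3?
40° counter-clockwise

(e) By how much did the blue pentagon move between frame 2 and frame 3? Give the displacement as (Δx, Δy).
(2.1, -2.1)

The blue pentagon was at (3.2, 5.6) in frame 2 and (5.3, 3.5) in frame 3.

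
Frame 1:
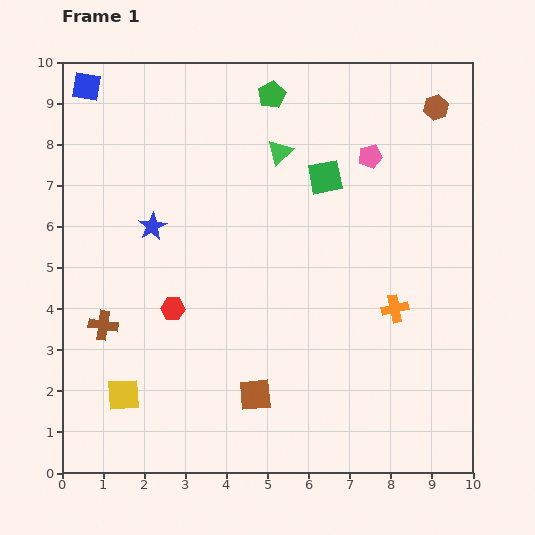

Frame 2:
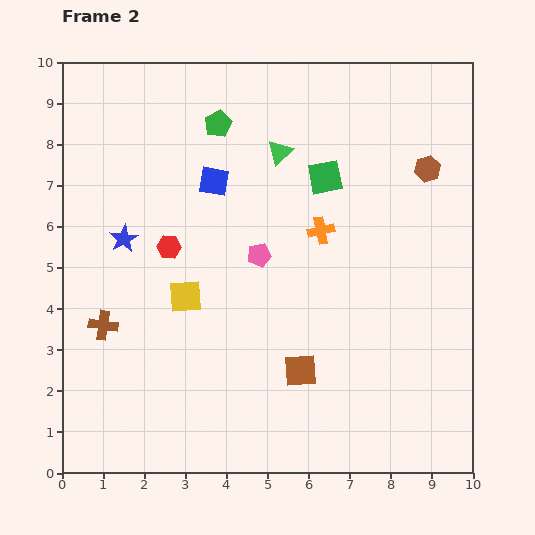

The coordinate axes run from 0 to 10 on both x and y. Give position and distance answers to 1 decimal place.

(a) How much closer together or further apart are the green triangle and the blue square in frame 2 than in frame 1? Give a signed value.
-3.3

Distance in frame 1: 5.0. Distance in frame 2: 1.7.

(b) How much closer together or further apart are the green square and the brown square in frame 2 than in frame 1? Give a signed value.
-0.9

Distance in frame 1: 5.6. Distance in frame 2: 4.7.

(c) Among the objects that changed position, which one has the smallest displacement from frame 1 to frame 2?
the blue star

(moved 0.8)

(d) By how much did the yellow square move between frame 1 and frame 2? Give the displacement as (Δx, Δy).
(1.5, 2.4)

The yellow square was at (1.5, 1.9) in frame 1 and (3.0, 4.3) in frame 2.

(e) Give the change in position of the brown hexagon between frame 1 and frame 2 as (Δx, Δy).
(-0.2, -1.5)

The brown hexagon was at (9.1, 8.9) in frame 1 and (8.9, 7.4) in frame 2.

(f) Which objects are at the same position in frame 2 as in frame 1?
the green square, the green triangle, the brown cross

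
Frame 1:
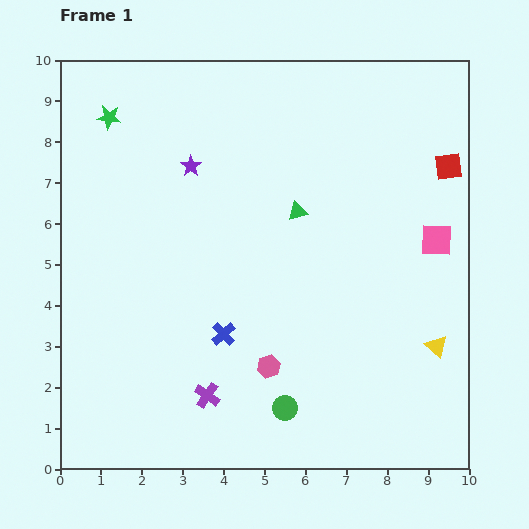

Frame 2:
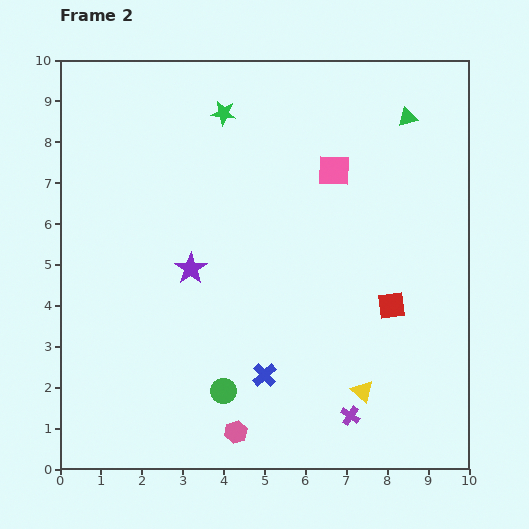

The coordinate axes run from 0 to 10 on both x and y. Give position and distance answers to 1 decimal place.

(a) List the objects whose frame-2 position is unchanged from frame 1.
none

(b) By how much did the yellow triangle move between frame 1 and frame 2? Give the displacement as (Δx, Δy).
(-1.8, -1.1)

The yellow triangle was at (9.2, 3.0) in frame 1 and (7.4, 1.9) in frame 2.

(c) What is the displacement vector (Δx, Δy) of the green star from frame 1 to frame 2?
(2.8, 0.1)

The green star was at (1.2, 8.6) in frame 1 and (4.0, 8.7) in frame 2.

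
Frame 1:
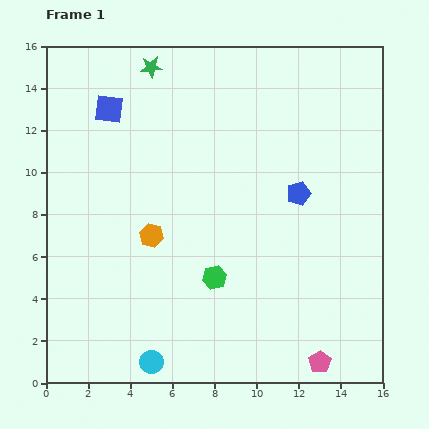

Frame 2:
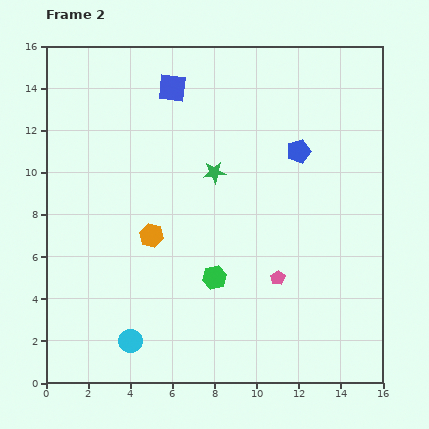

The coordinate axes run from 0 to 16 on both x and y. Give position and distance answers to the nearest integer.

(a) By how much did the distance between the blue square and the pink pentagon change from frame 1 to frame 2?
-6

Distance in frame 1: 16. Distance in frame 2: 10.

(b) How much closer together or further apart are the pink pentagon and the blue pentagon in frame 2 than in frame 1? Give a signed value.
-2

Distance in frame 1: 8. Distance in frame 2: 6.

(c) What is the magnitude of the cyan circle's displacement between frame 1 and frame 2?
1

The cyan circle moved from (5, 1) to (4, 2), a distance of √(1² + 1²) ≈ 1.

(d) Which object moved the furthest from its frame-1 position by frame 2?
the green star

(moved 6; next 4)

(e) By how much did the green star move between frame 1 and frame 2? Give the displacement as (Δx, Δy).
(3, -5)

The green star was at (5, 15) in frame 1 and (8, 10) in frame 2.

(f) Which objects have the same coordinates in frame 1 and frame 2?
the green hexagon, the orange hexagon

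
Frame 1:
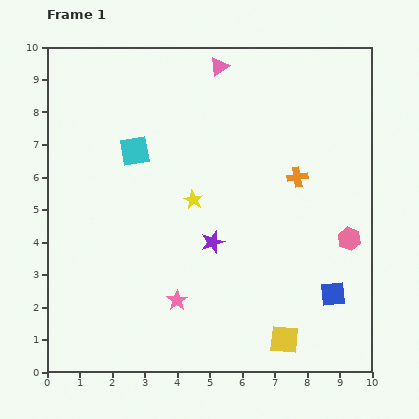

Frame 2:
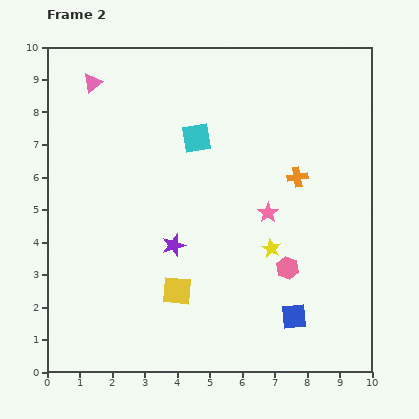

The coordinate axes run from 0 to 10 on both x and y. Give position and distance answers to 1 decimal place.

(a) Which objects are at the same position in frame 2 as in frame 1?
the orange cross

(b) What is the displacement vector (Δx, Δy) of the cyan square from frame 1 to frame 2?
(1.9, 0.4)

The cyan square was at (2.7, 6.8) in frame 1 and (4.6, 7.2) in frame 2.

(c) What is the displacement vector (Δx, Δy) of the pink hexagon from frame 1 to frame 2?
(-1.9, -0.9)

The pink hexagon was at (9.3, 4.1) in frame 1 and (7.4, 3.2) in frame 2.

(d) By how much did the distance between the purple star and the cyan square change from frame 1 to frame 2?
-0.3

Distance in frame 1: 3.7. Distance in frame 2: 3.4.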